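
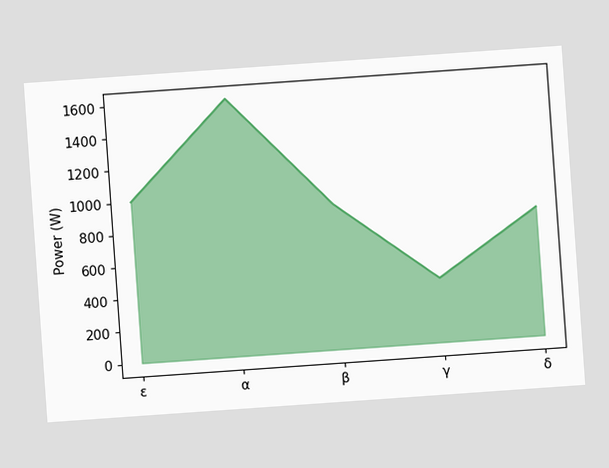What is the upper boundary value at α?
The chart is tilted about 4° counter-clockwise. At α the upper boundary is at 1600W.

1600W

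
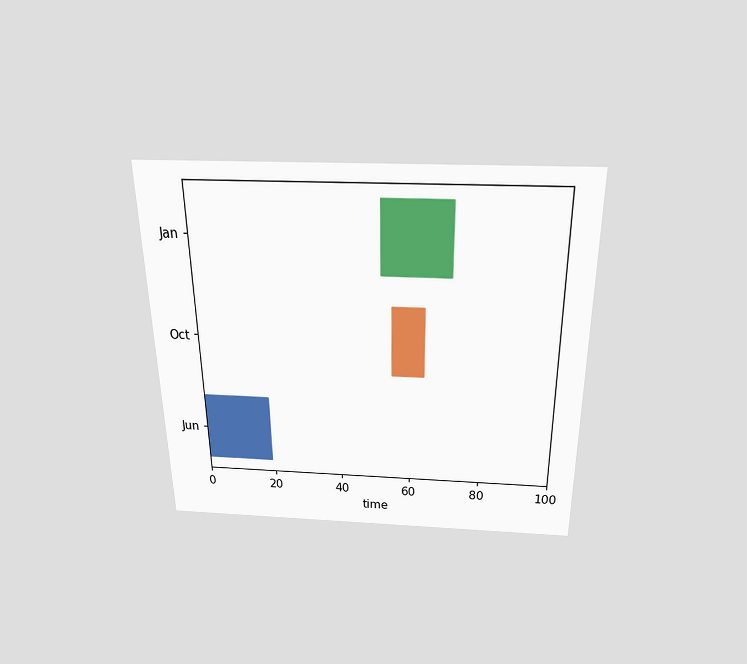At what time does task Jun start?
0

The chart is viewed slightly from above. The Jun bar begins at t=0.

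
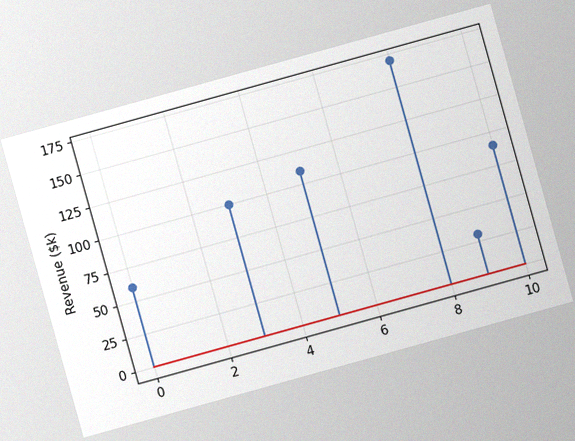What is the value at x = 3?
$100k

The chart is tilted about 16° counter-clockwise, with some photo noise. The stem at x=3 reaches $100k.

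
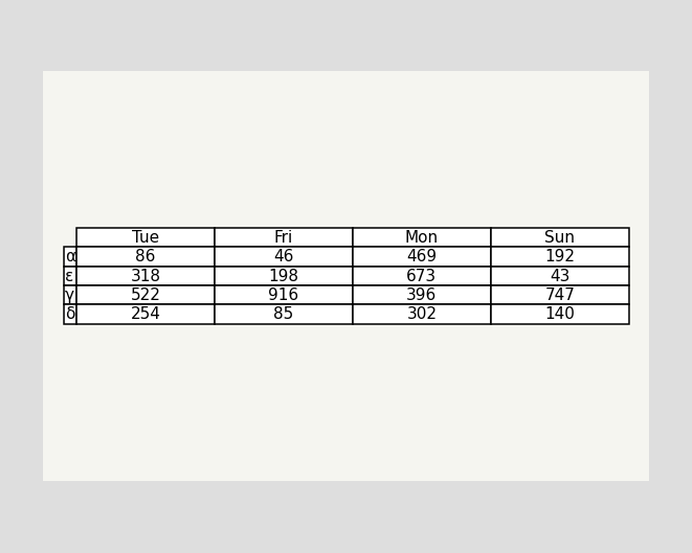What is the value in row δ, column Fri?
The (δ, Fri) cell reads 85.

85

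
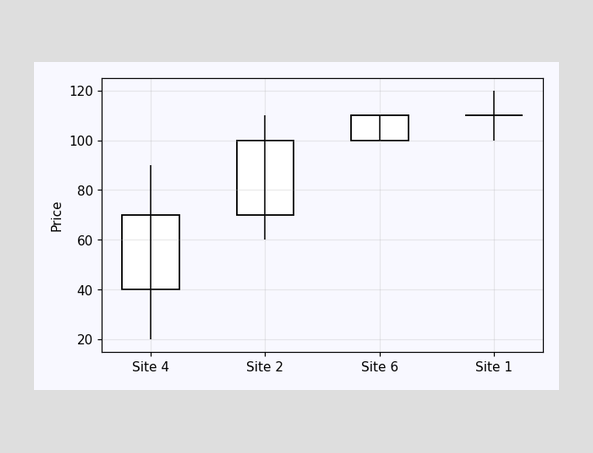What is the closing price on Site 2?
The Site 2 candle closes at 100.

100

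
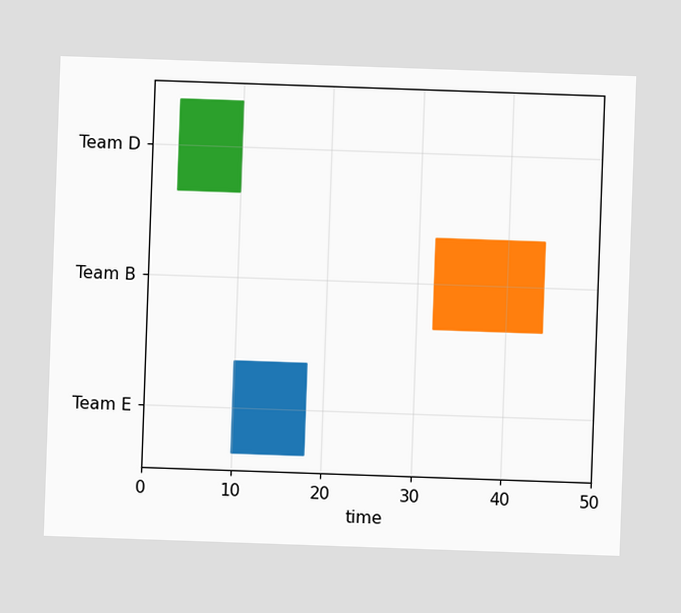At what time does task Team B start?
The chart is tilted about 2° clockwise. The Team B bar begins at t=32.

32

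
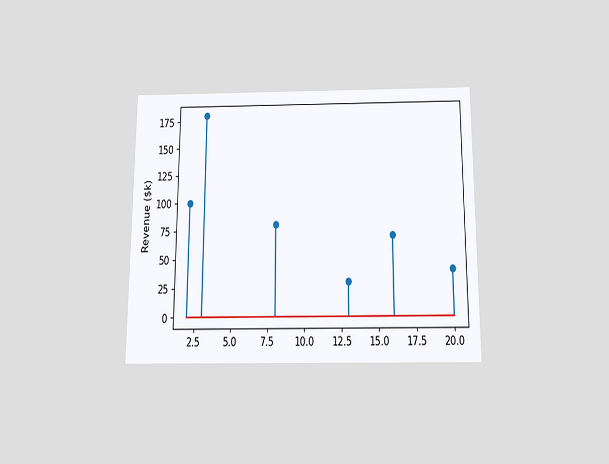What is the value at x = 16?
The chart is viewed slightly from below. The stem at x=16 reaches $70k.

$70k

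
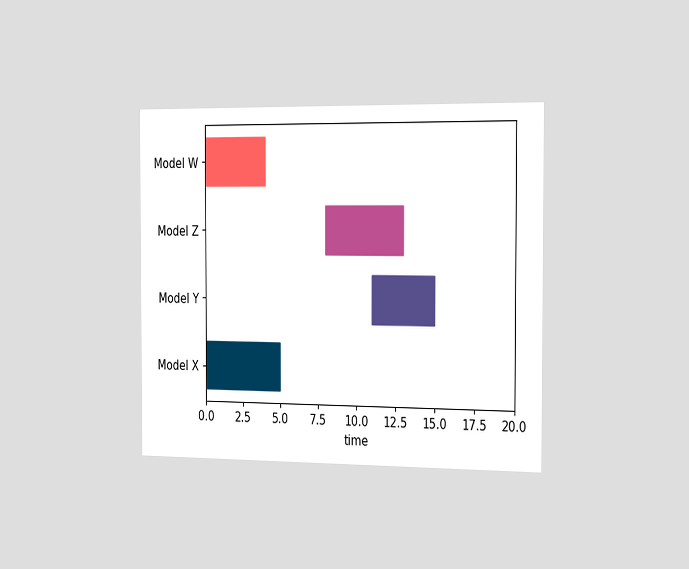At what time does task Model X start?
The chart is viewed slightly from the right. The Model X bar begins at t=0.

0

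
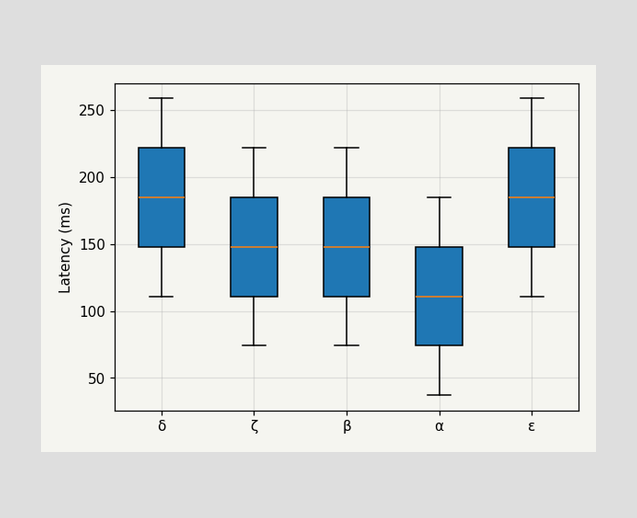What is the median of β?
The median line in the β box sits at 148ms.

148ms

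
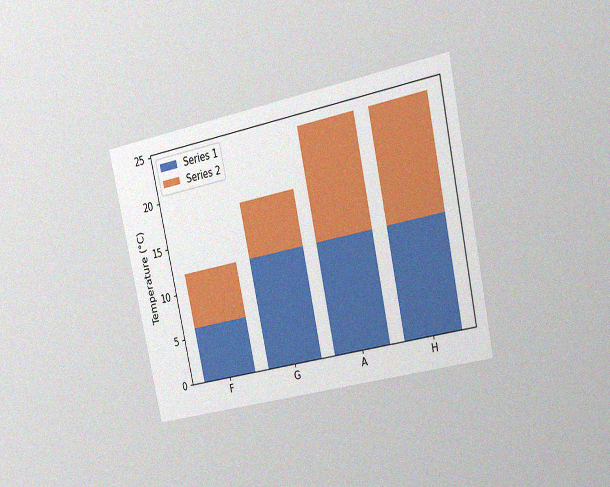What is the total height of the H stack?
The chart is tilted about 12° counter-clockwise and viewed slightly from the right, with some photo noise. The H stack's top reaches 24°C on the y-axis.

24°C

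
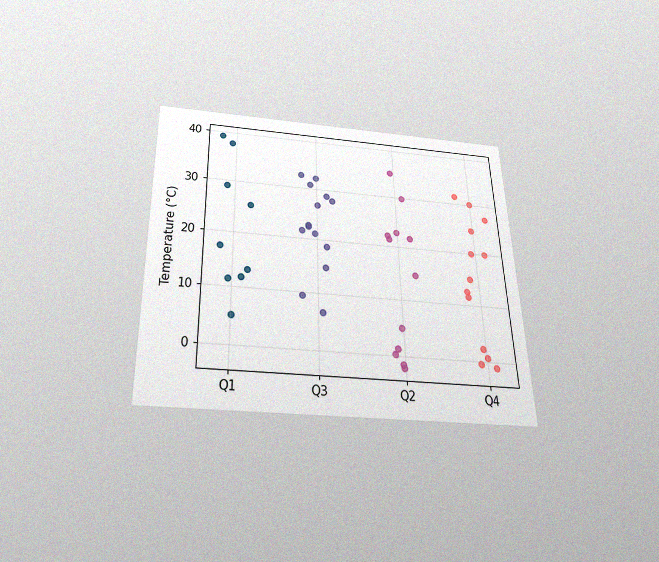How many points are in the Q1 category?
9

The chart is viewed slightly from below, with some photo noise. Counting the markers in the Q1 column gives 9.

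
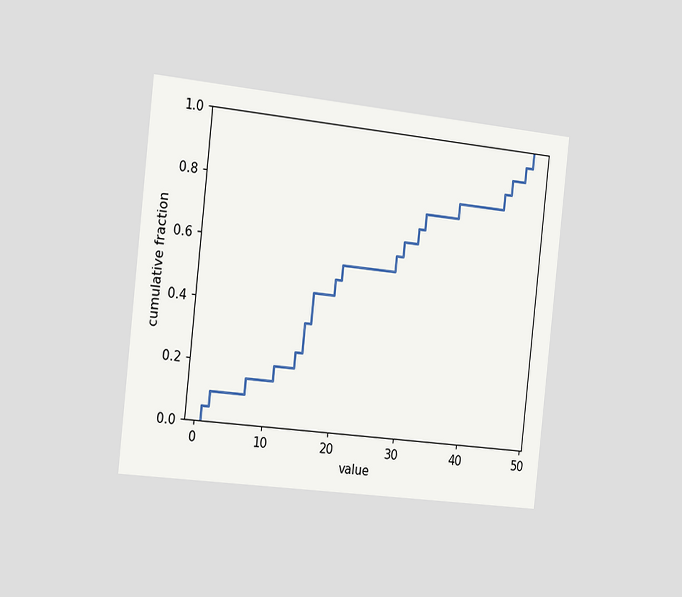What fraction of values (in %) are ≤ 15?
The chart is tilted about 6° clockwise and viewed slightly from the left. At x=15 the ECDF step is at 35%.

35%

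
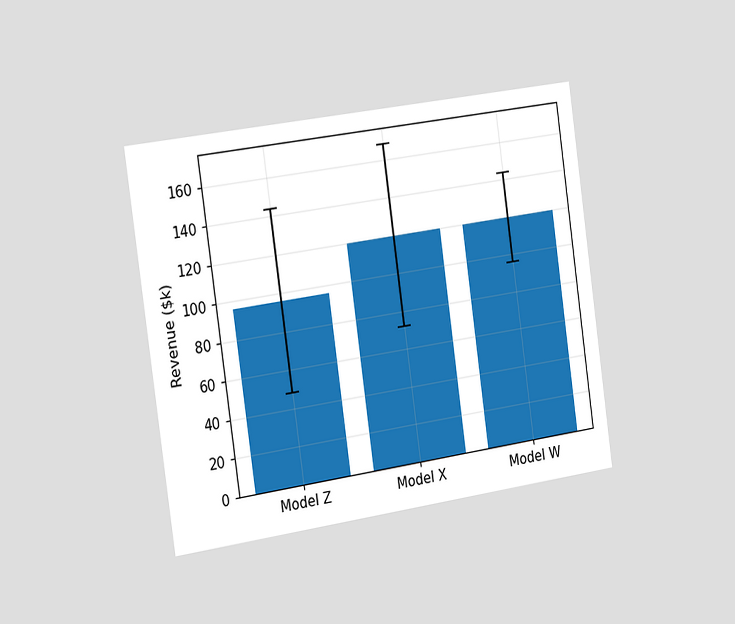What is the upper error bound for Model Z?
$144k

The chart is tilted about 8° counter-clockwise and viewed slightly from the left. The Model Z bar's upper whisker reaches $144k.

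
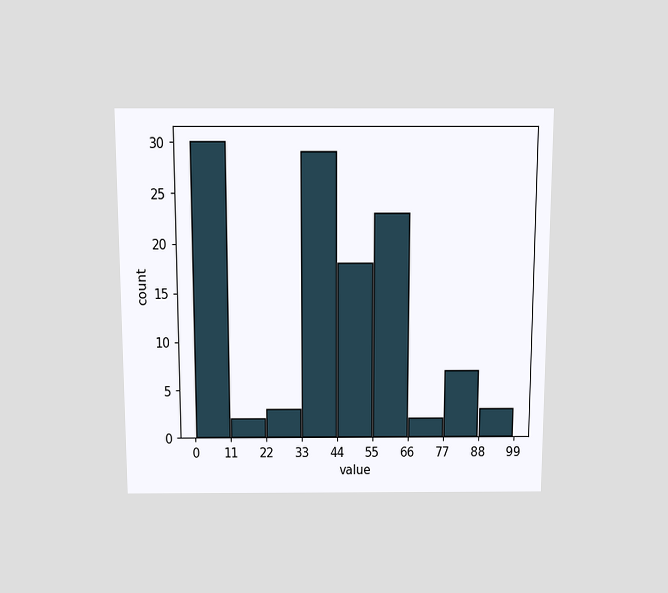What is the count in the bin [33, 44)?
The chart is viewed slightly from above. The [33, 44) bin has height 29.

29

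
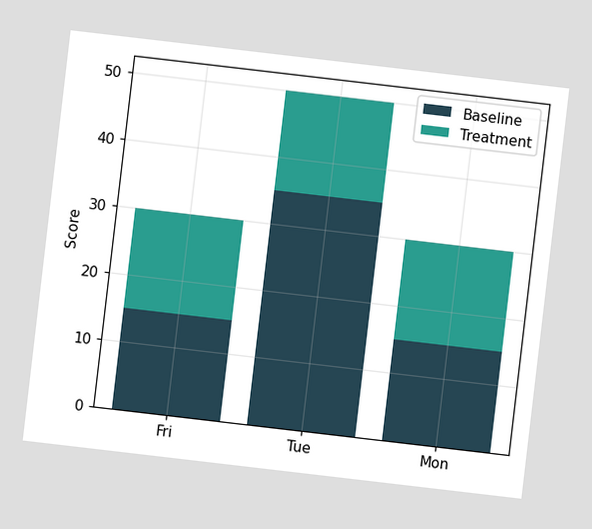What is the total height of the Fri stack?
30

The chart is tilted about 7° clockwise. The Fri stack's top reaches 30 on the y-axis.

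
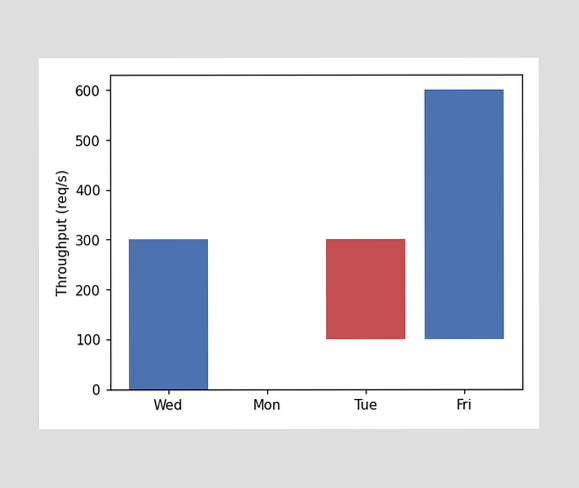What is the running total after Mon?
After Mon the running total reaches 300req/s.

300req/s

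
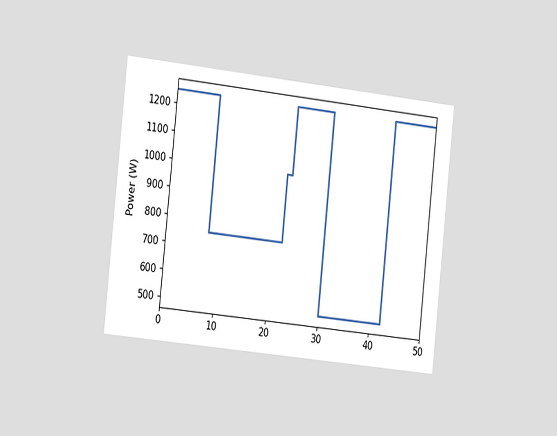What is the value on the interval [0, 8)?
The chart is tilted about 6° clockwise and viewed slightly from the left. On [0, 8) the step sits at 1250W.

1250W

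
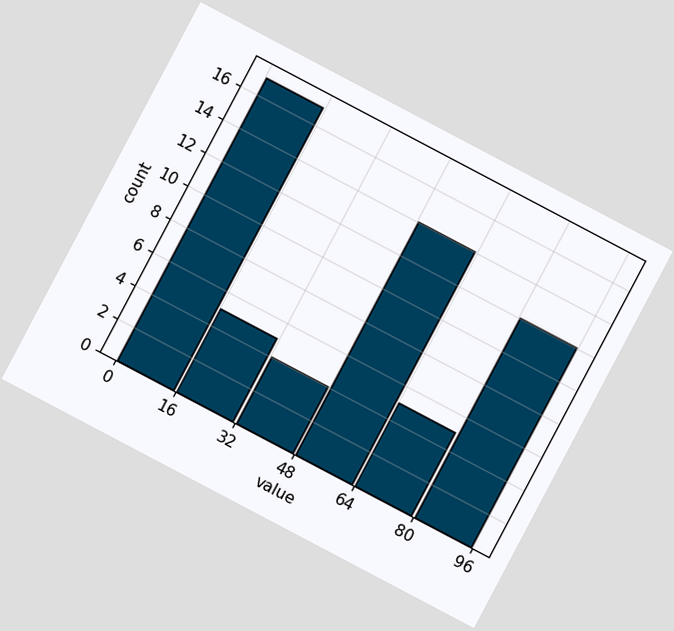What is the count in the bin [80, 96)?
12

The chart is tilted about 28° clockwise. The [80, 96) bin has height 12.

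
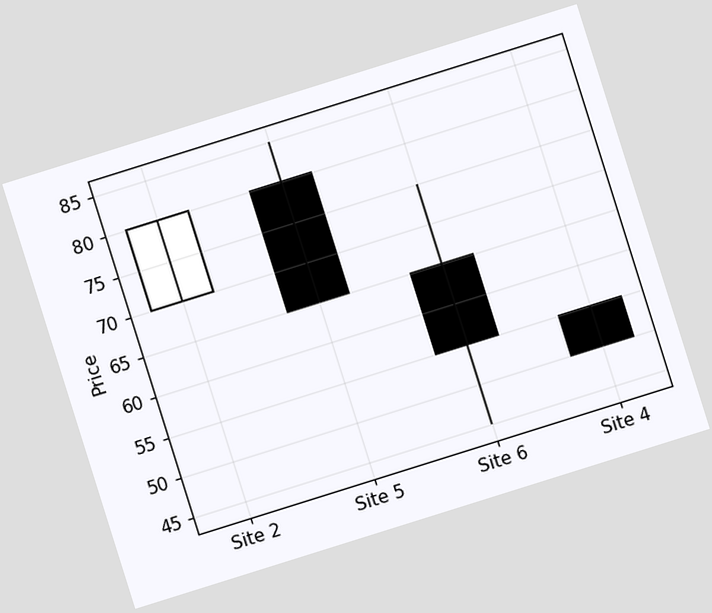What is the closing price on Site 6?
The chart is tilted about 17° counter-clockwise. The Site 6 candle closes at 55.

55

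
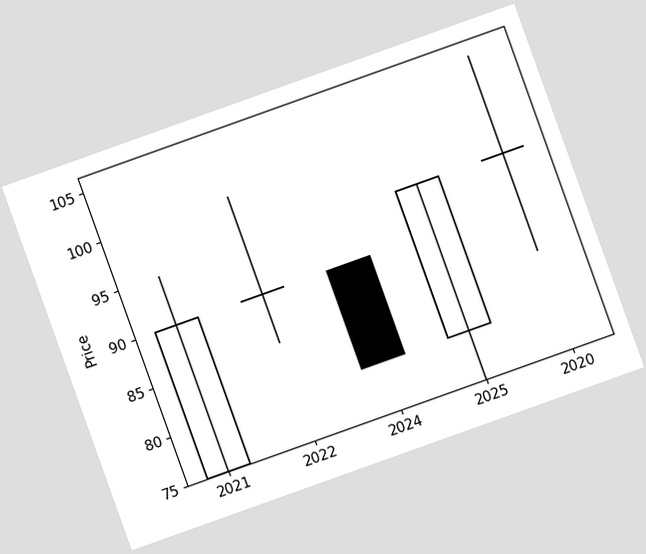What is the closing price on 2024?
The chart is tilted about 20° counter-clockwise. The 2024 candle closes at 80.

80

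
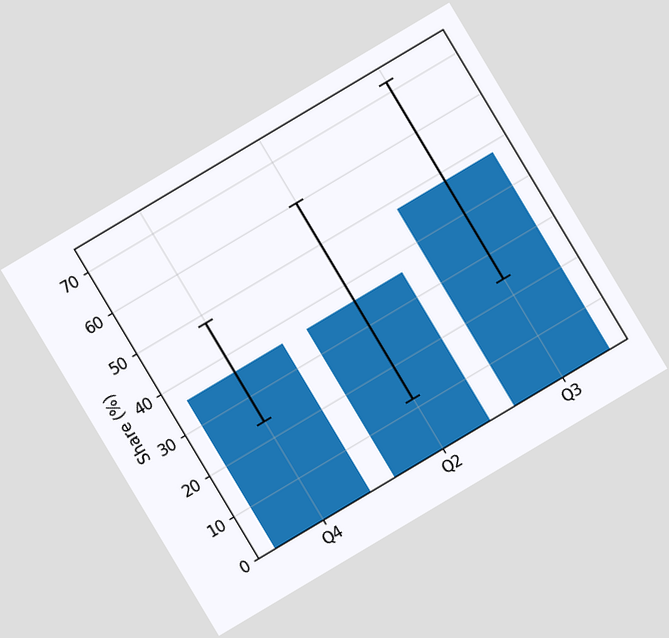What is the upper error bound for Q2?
60%

The chart is tilted about 31° counter-clockwise. The Q2 bar's upper whisker reaches 60%.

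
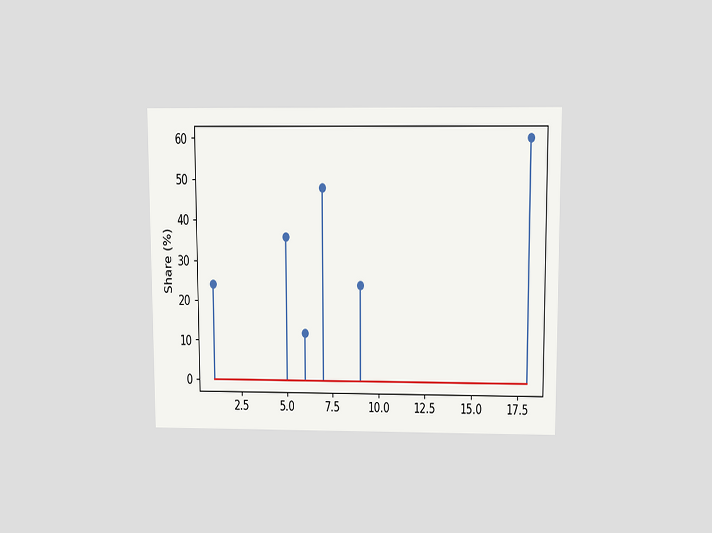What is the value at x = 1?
The chart is viewed slightly from above. The stem at x=1 reaches 24%.

24%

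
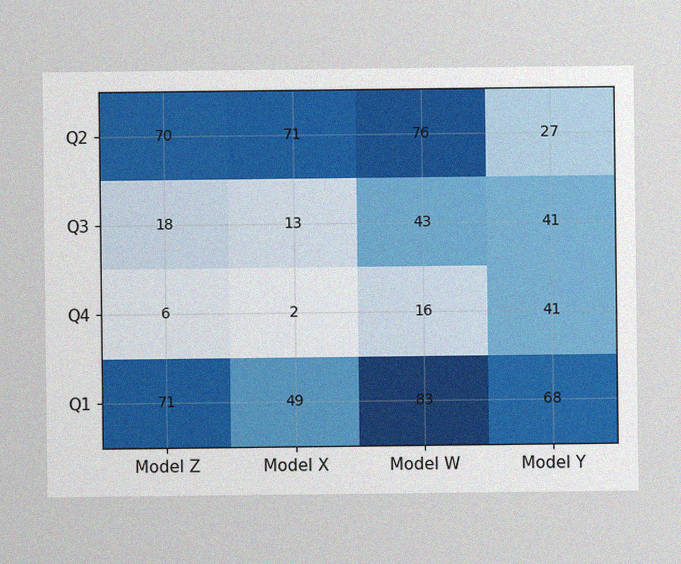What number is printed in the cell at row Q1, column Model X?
49

The image has some photo noise and uneven lighting. The (Q1, Model X) cell reads 49.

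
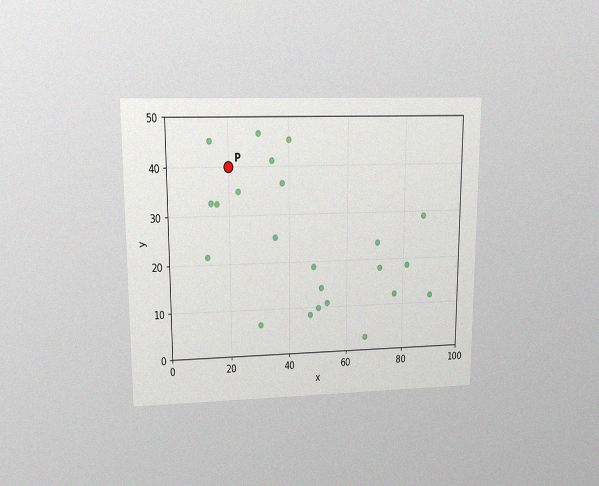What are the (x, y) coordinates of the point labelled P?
(20, 40)

The chart is viewed at a slight angle, with some photo noise. Following the gridlines from P to each axis, P sits at (20, 40).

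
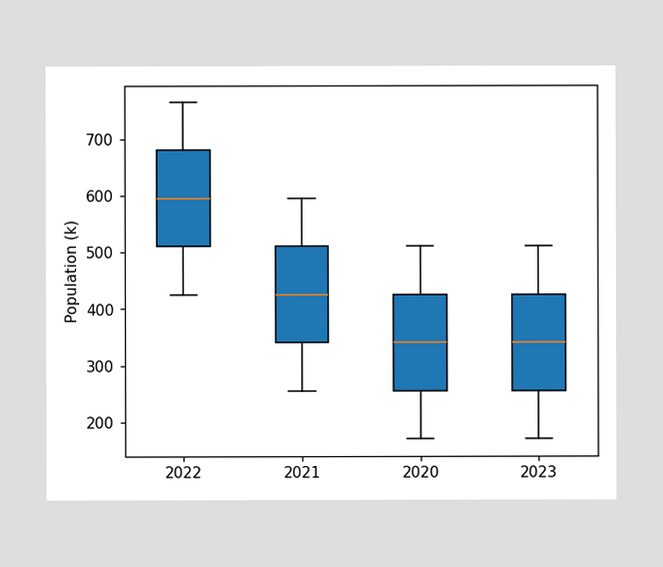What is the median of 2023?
340k

The median line in the 2023 box sits at 340k.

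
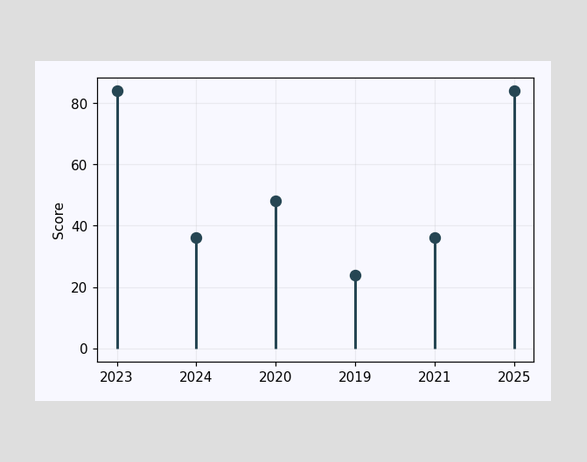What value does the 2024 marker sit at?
36

The 2024 marker sits at 36.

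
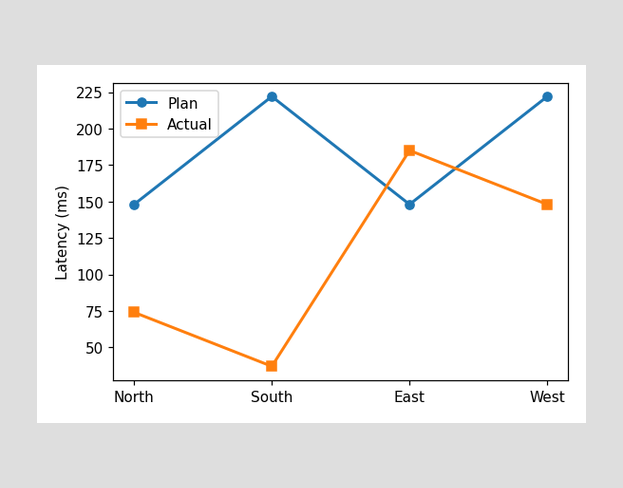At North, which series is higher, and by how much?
At North, Plan sits above the other line by 74ms.

Plan, by 74ms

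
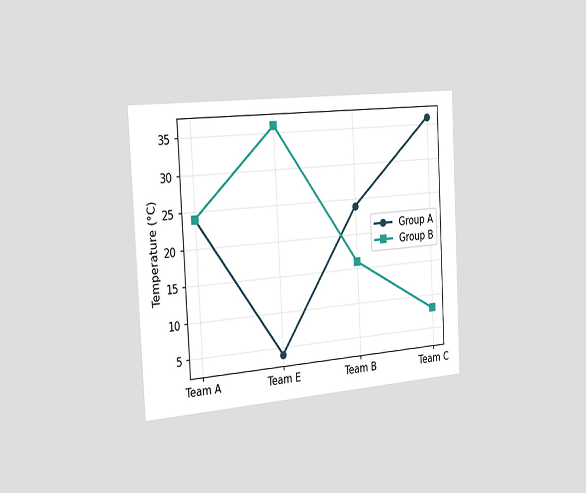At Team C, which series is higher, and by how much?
Group A, by 28°C

The chart is tilted about 3° counter-clockwise and viewed slightly from the left. At Team C, Group A sits above the other line by 28°C.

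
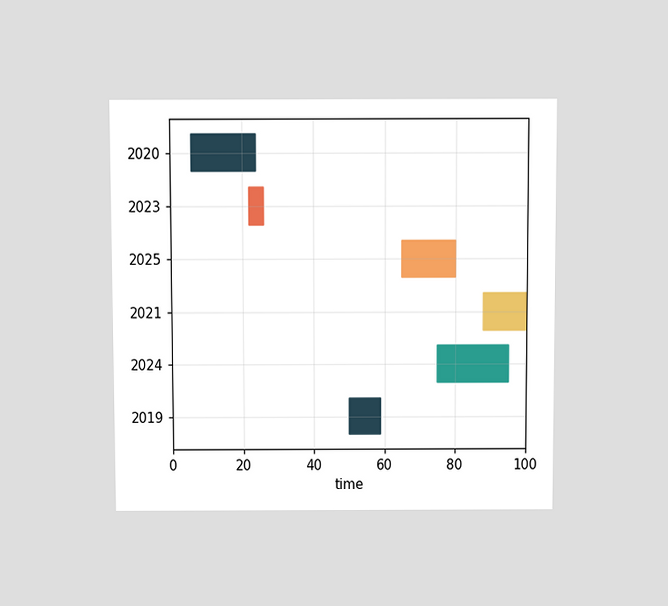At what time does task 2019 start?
The chart is viewed slightly from above. The 2019 bar begins at t=50.

50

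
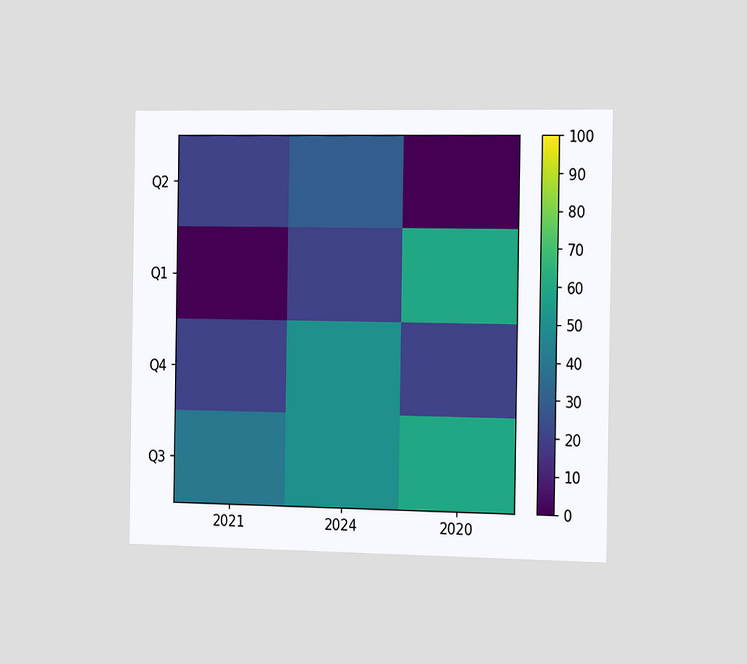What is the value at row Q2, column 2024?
The chart is viewed slightly from the right. Matching cell (Q2, 2024) against the colorbar gives 30.

30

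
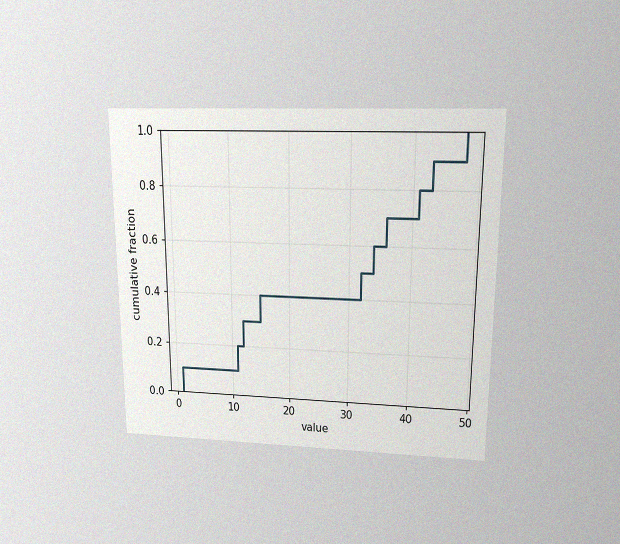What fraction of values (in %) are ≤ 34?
60%

The chart is viewed slightly from above, with some photo noise. At x=34 the ECDF step is at 60%.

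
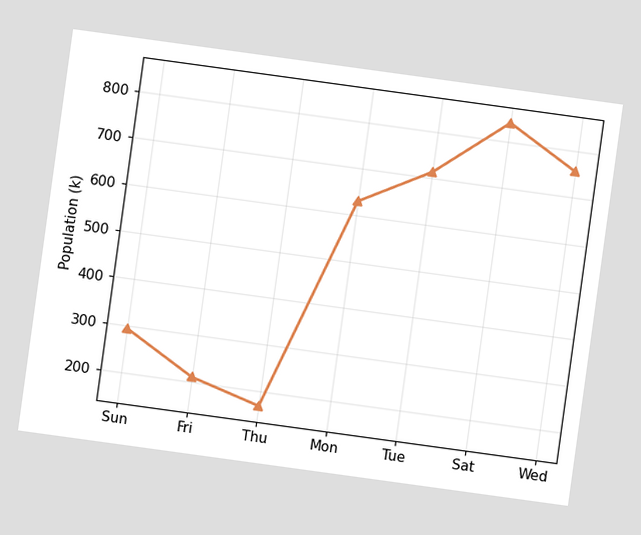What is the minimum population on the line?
168k

The chart is tilted about 8° clockwise. The lowest point is at Thu, and reading across to the y-axis gives 168k.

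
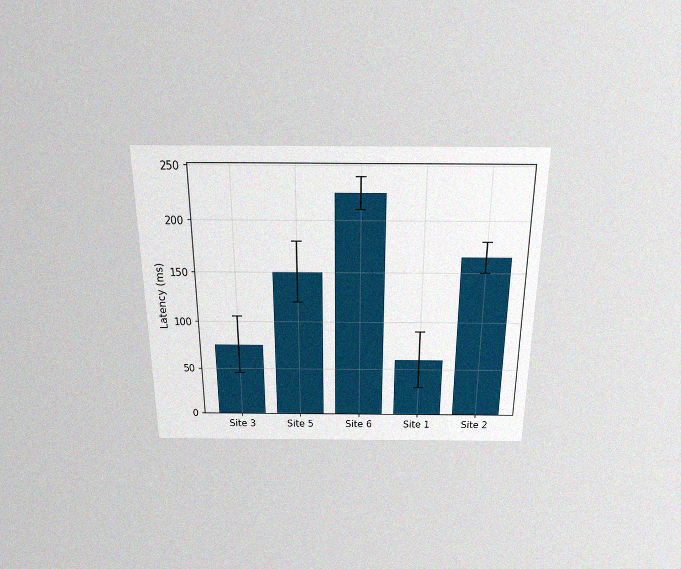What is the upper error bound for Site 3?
105ms

The chart is viewed slightly from above, with some photo noise. The Site 3 bar's upper whisker reaches 105ms.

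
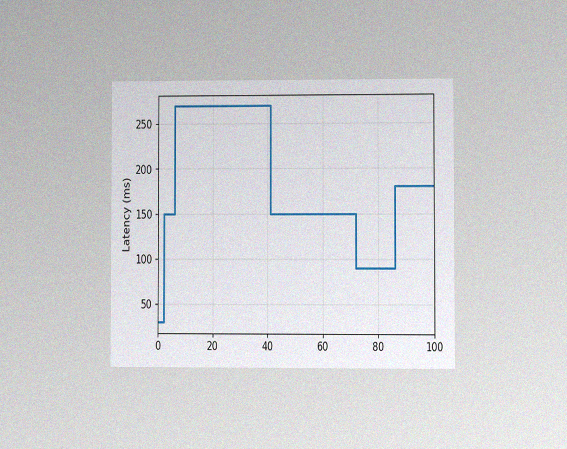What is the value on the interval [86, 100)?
The chart is viewed at a slight angle, with some photo noise. On [86, 100) the step sits at 180ms.

180ms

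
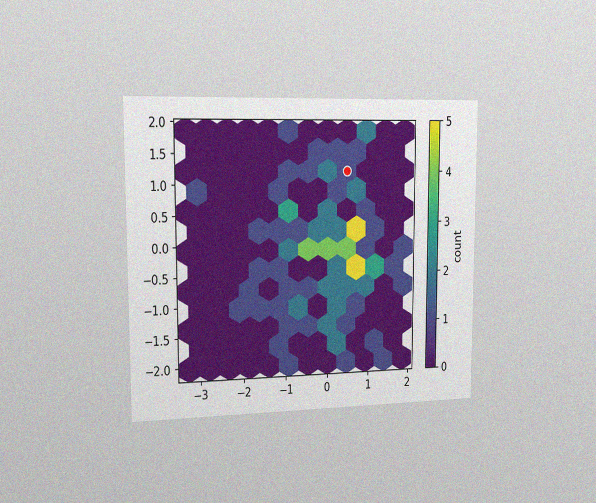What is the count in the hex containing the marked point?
The chart is viewed slightly from the left, with some photo noise. The marked hex reads 1 on the colorbar.

1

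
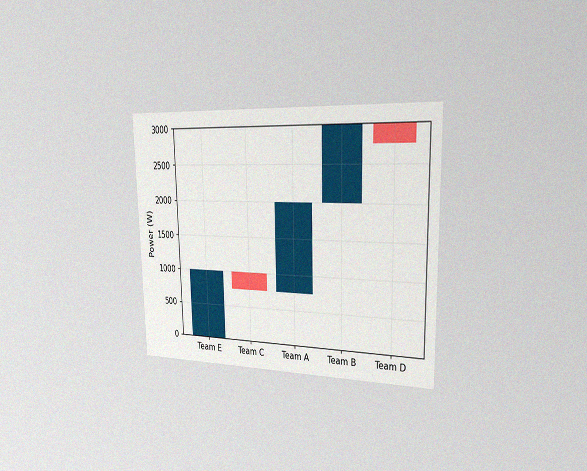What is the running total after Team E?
The chart is viewed slightly from the right, with some photo noise. After Team E the running total reaches 1000W.

1000W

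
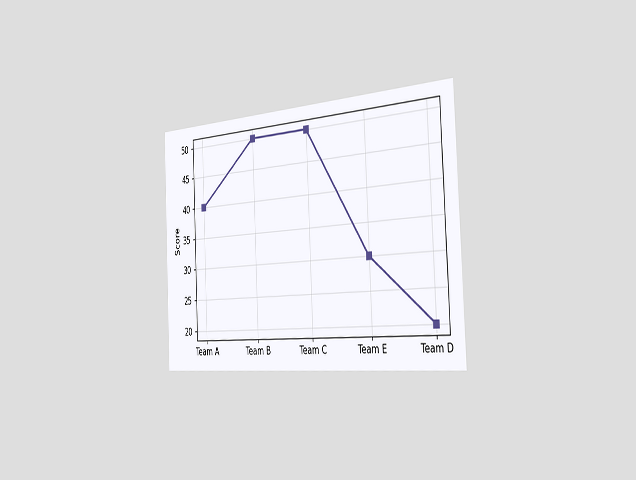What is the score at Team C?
The chart is tilted about 3° counter-clockwise and viewed slightly from the right. At Team C, the line is at 50.

50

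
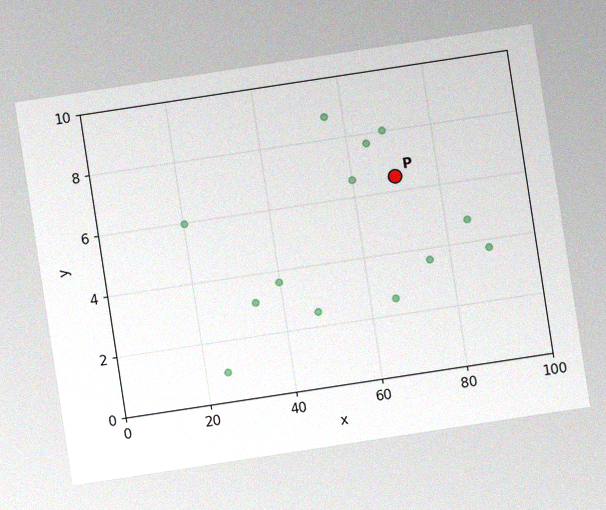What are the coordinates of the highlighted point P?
The chart is tilted about 9° counter-clockwise, with some photo noise. Following the gridlines from P to each axis, P sits at (70, 6.5).

(70, 6.5)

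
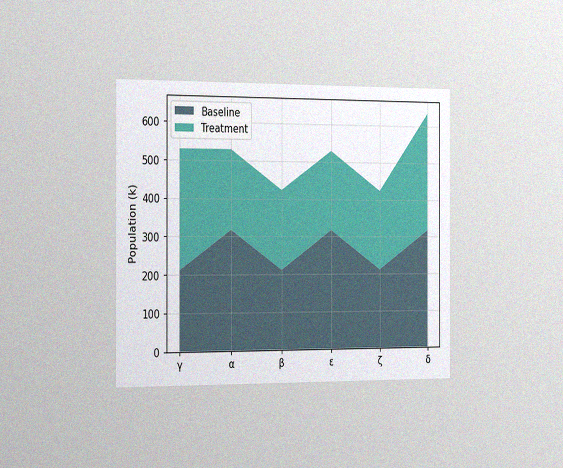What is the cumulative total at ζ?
424k

The chart is viewed slightly from the left, with some photo noise. The stacked total at ζ reaches 424k.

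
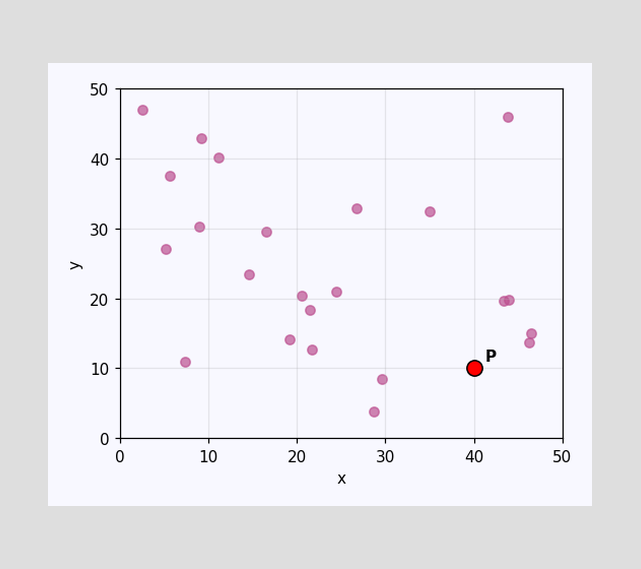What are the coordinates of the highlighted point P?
Following the gridlines from P to each axis, P sits at (40, 10).

(40, 10)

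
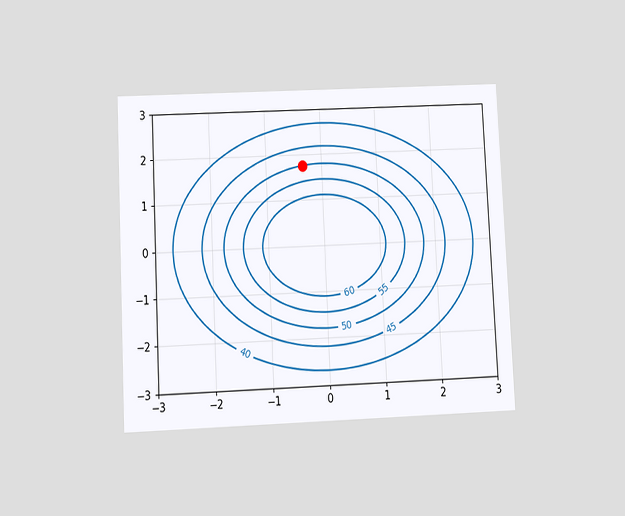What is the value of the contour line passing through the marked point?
50

The chart is tilted about 3° counter-clockwise and viewed slightly from below. The marked point sits on the contour labelled 50.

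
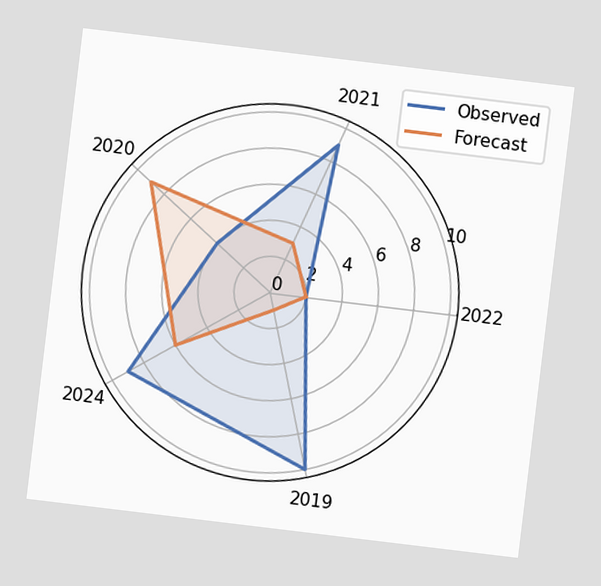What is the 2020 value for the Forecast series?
The chart is tilted about 7° clockwise. On the 2020 axis, Forecast reaches 9.

9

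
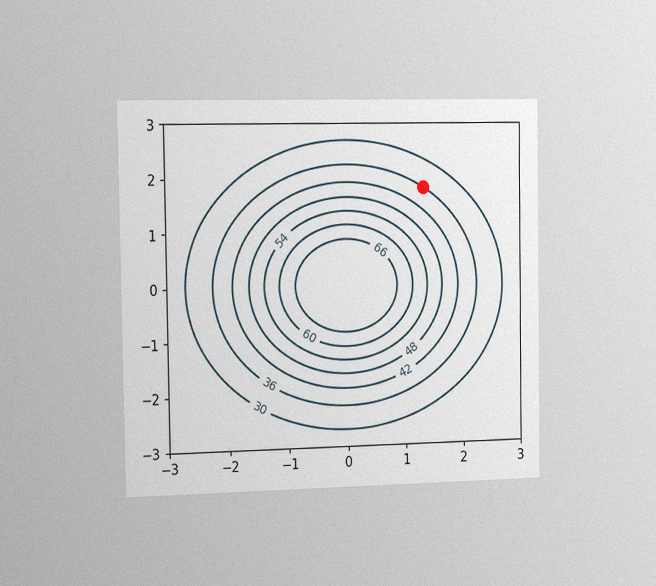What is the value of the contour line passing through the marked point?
36

The chart is viewed slightly from the left, with some photo noise. The marked point sits on the contour labelled 36.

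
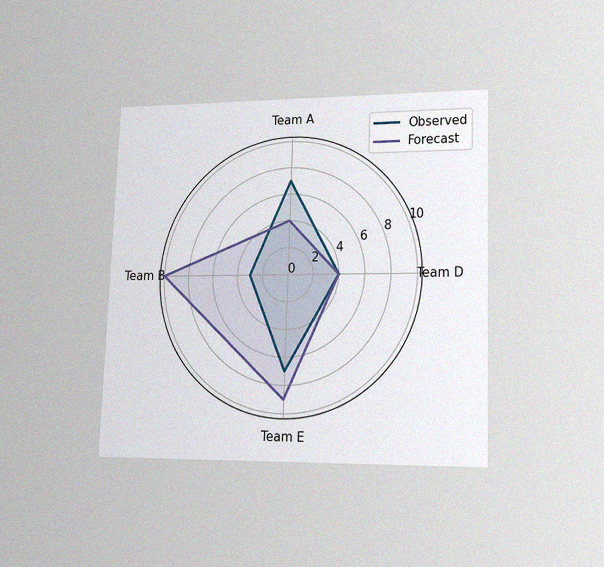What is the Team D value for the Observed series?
The chart is tilted about 2° clockwise and viewed at a slight angle, with some photo noise. On the Team D axis, Observed reaches 4.

4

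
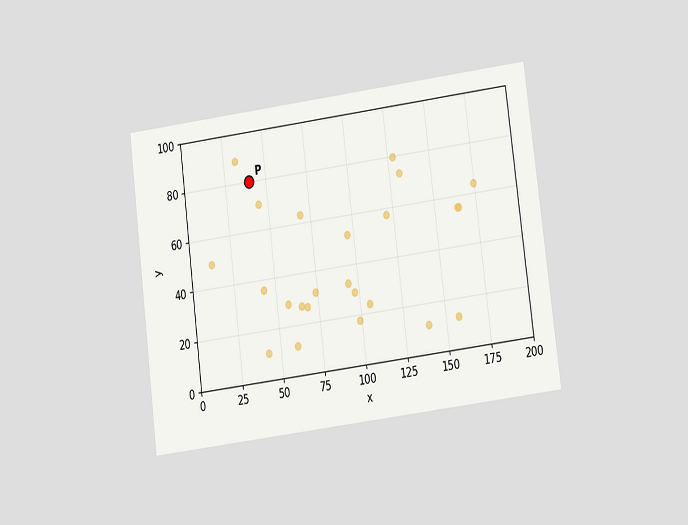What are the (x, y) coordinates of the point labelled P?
(40, 80)

The chart is tilted about 7° counter-clockwise and viewed at a slight angle. Following the gridlines from P to each axis, P sits at (40, 80).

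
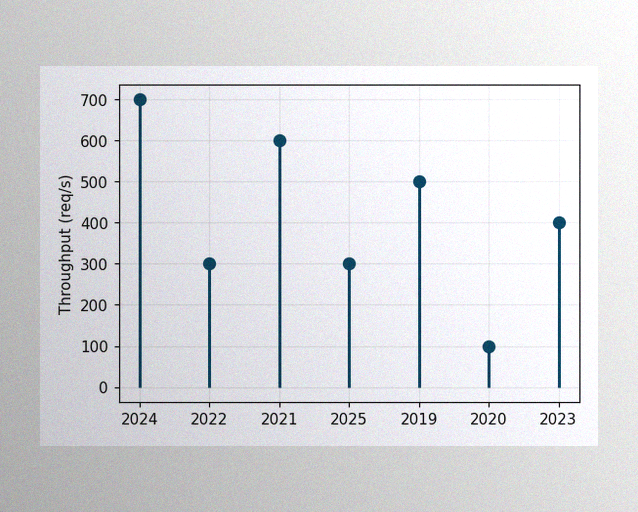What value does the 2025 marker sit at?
300req/s

The image has some photo noise and uneven lighting. The 2025 marker sits at 300req/s.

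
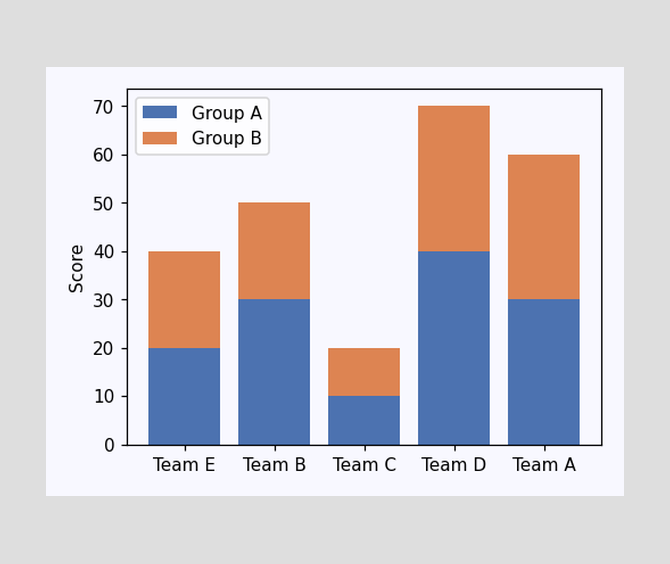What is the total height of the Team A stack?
60

The Team A stack's top reaches 60 on the y-axis.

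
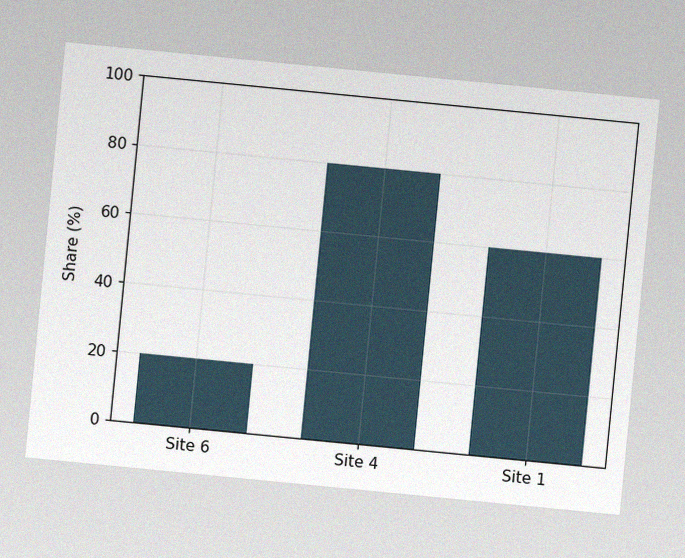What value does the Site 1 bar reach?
The chart is tilted about 6° clockwise, with some photo noise. Reading along the chart's y-axis, the Site 1 bar reaches 60%.

60%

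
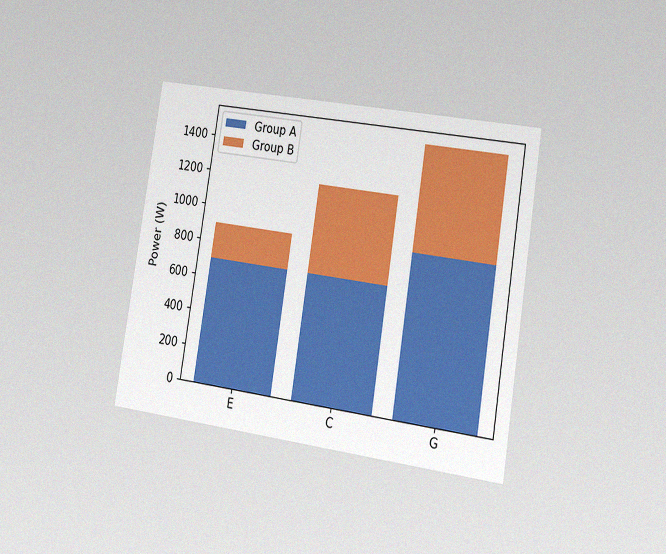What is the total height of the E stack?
900W

The chart is tilted about 9° clockwise and viewed slightly from the right, with some photo noise. The E stack's top reaches 900W on the y-axis.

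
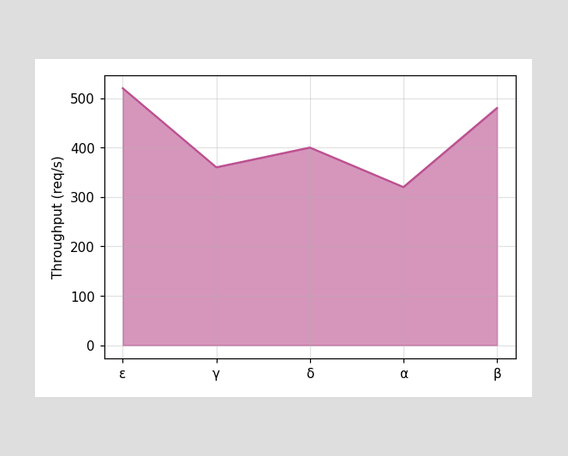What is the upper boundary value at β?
At β the upper boundary is at 480req/s.

480req/s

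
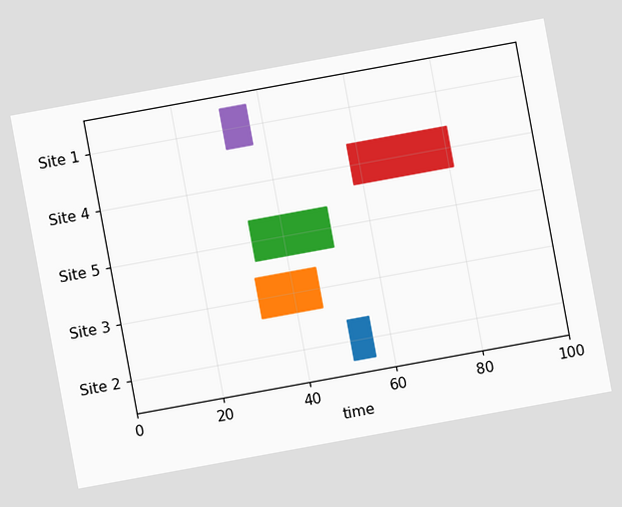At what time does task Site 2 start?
51

The chart is tilted about 10° counter-clockwise. The Site 2 bar begins at t=51.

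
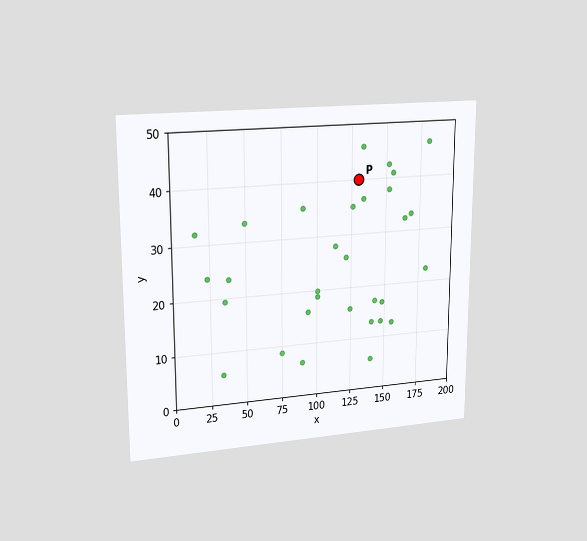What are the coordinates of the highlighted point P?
The chart is viewed at a slight angle. Following the gridlines from P to each axis, P sits at (130, 40).

(130, 40)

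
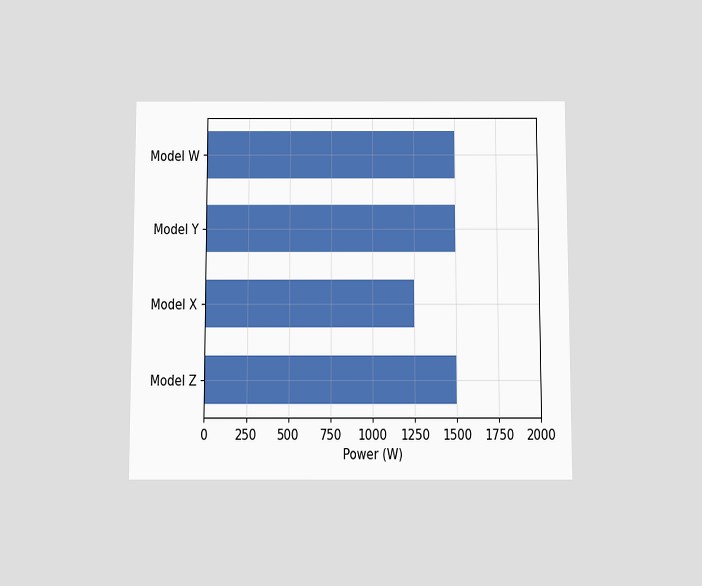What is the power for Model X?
1250W

The chart is viewed slightly from below. Reading along the chart's x-axis, the Model X bar reaches 1250W.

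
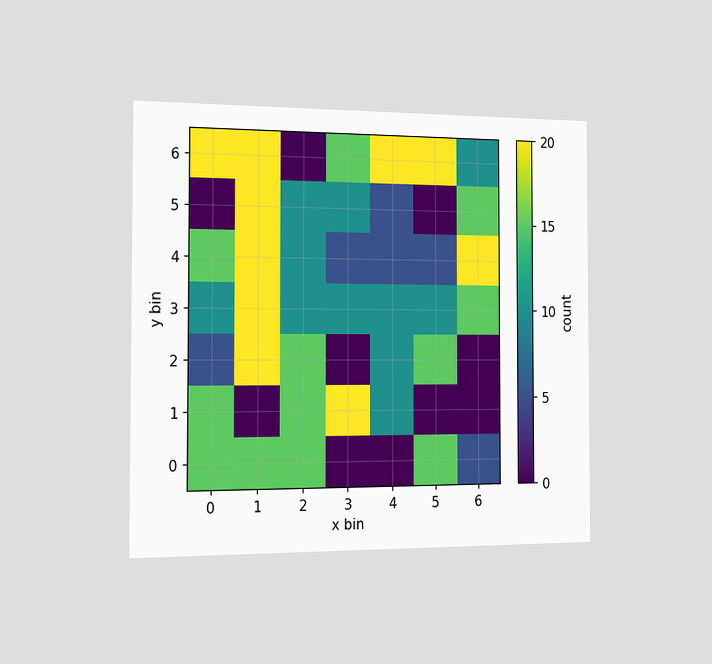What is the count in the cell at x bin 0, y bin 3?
10

The chart is viewed slightly from the left. Matching the cell (0, 3) against the colorbar gives 10.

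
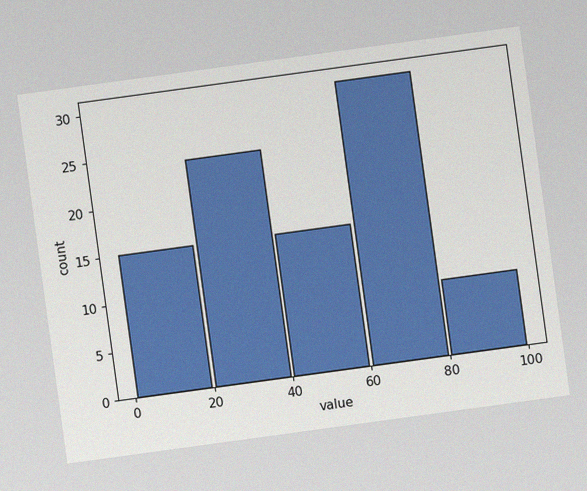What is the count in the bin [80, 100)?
8

The chart is tilted about 8° counter-clockwise, with some photo noise. The [80, 100) bin has height 8.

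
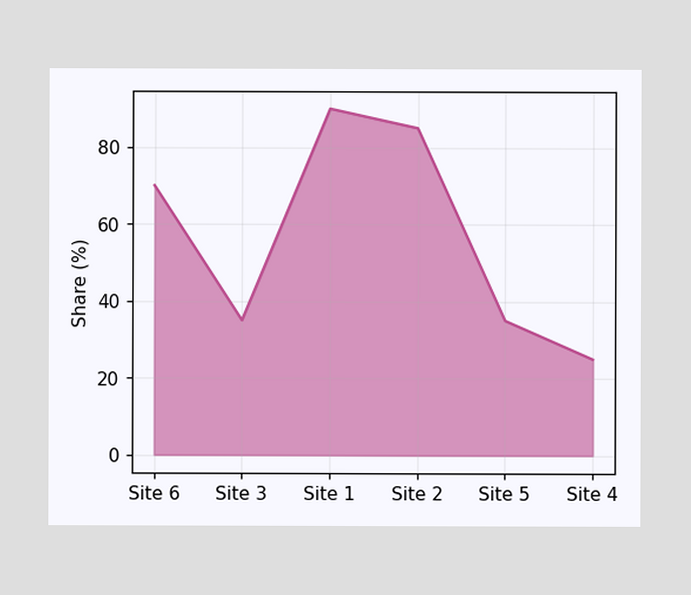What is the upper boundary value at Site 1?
90%

At Site 1 the upper boundary is at 90%.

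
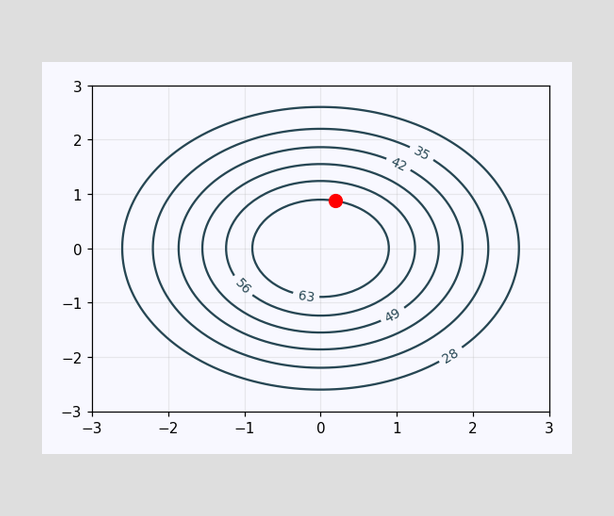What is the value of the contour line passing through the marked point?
63

The marked point sits on the contour labelled 63.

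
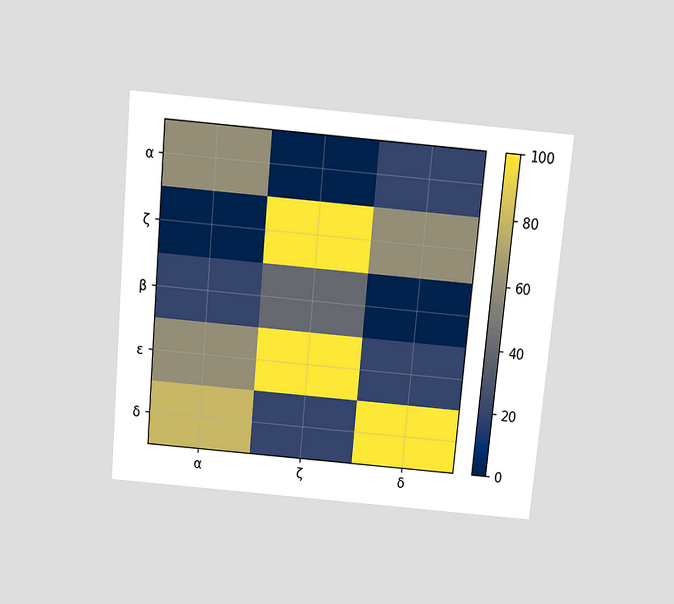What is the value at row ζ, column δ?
The chart is tilted about 5° clockwise and viewed slightly from above. Matching cell (ζ, δ) against the colorbar gives 60.

60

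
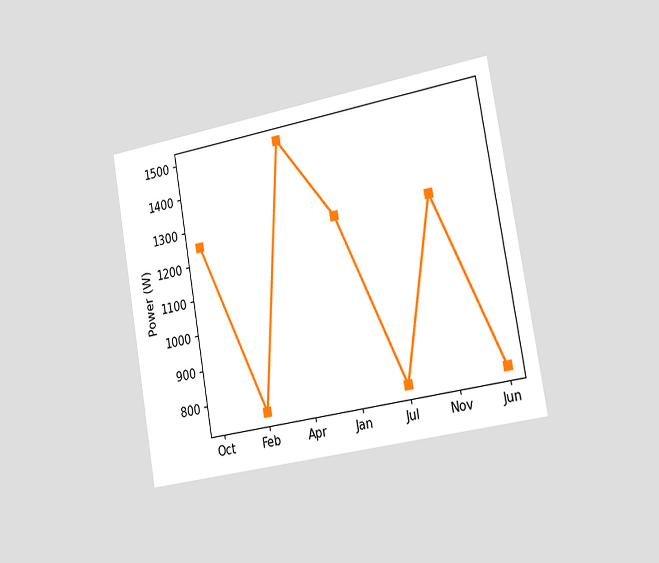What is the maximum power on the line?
1500W

The chart is tilted about 10° counter-clockwise and viewed slightly from the right. The highest point is at Apr, and reading across to the y-axis gives 1500W.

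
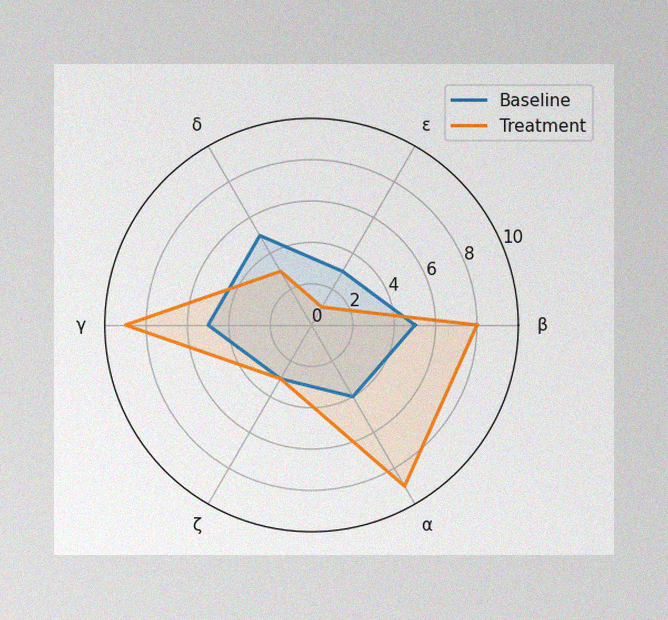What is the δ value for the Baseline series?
The image has some photo noise and uneven lighting. On the δ axis, Baseline reaches 5.

5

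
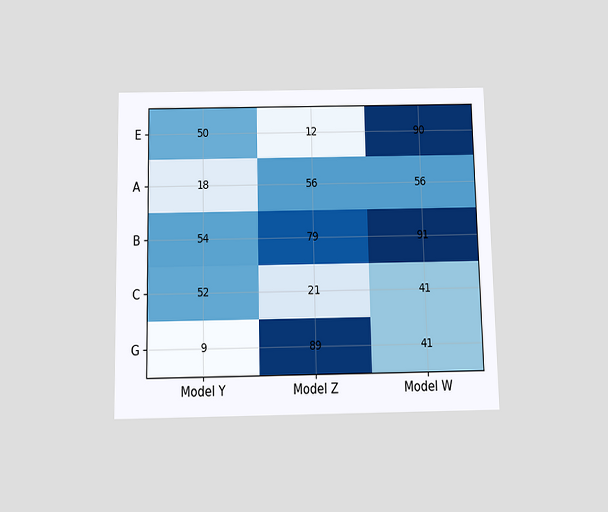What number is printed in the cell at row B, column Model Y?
The chart is viewed slightly from below. The (B, Model Y) cell reads 54.

54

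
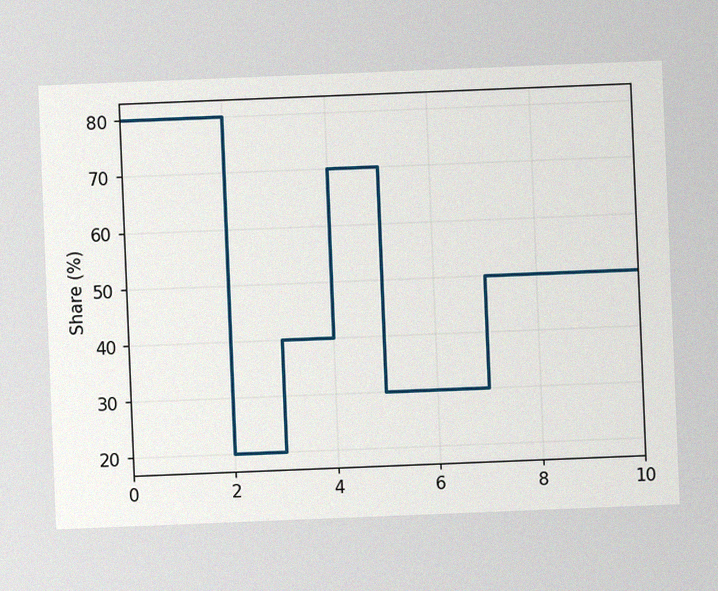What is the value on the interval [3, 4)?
40%

The chart is tilted about 2° counter-clockwise, with some photo noise. On [3, 4) the step sits at 40%.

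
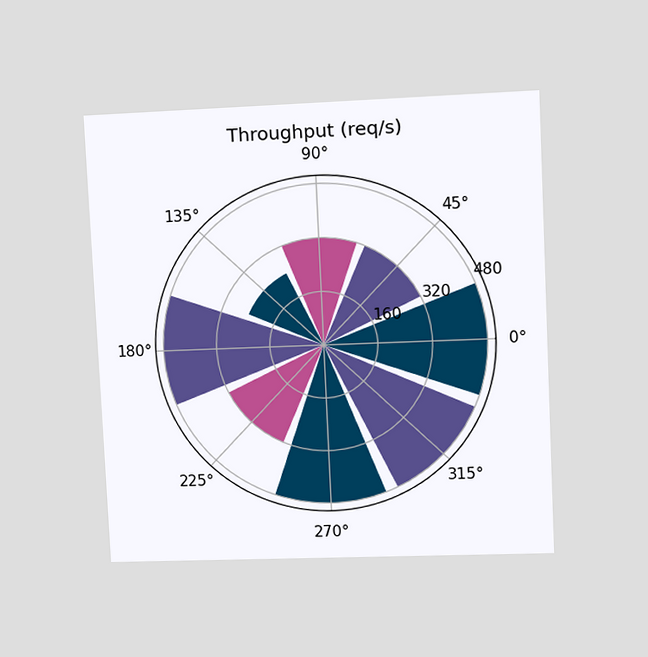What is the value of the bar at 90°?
320req/s

The chart is tilted about 3° counter-clockwise and viewed at a slight angle. The bar at 90° reaches 320req/s on the radial axis.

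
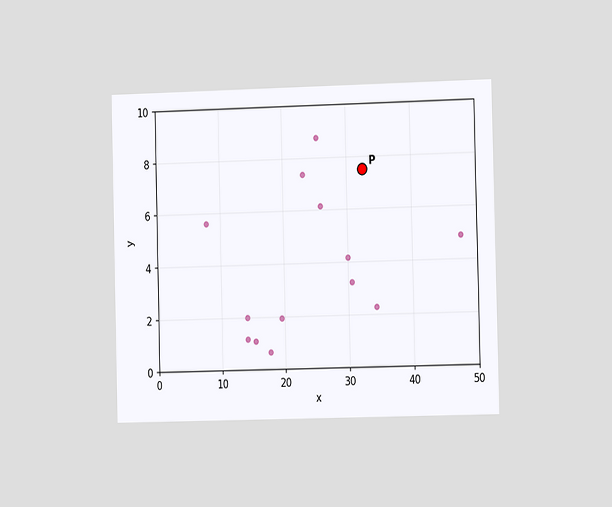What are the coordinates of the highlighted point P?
(32.5, 7.5)

The chart is viewed slightly from the right. Following the gridlines from P to each axis, P sits at (32.5, 7.5).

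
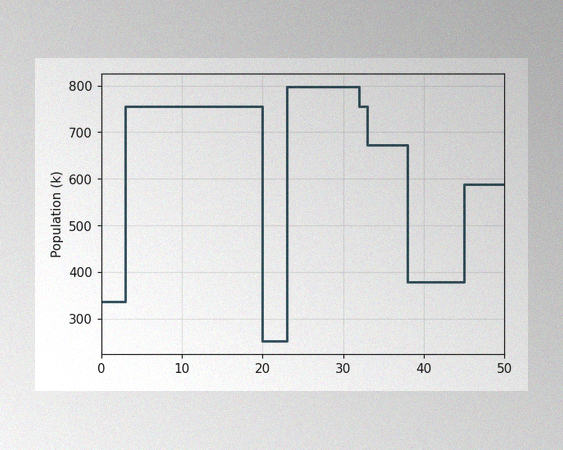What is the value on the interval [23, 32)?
798k

The image has some photo noise and uneven lighting. On [23, 32) the step sits at 798k.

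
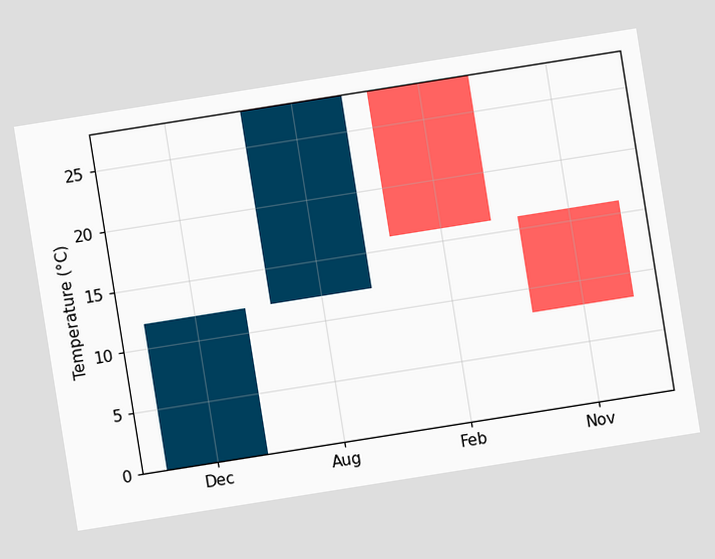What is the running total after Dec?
The chart is tilted about 9° counter-clockwise. After Dec the running total reaches 12°C.

12°C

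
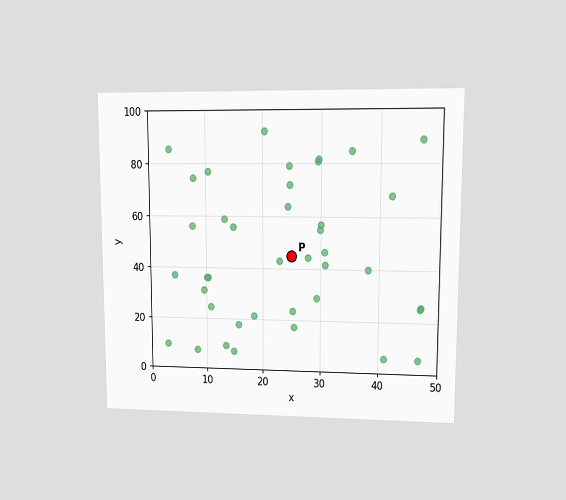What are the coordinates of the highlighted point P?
(25, 45)

The chart is viewed at a slight angle. Following the gridlines from P to each axis, P sits at (25, 45).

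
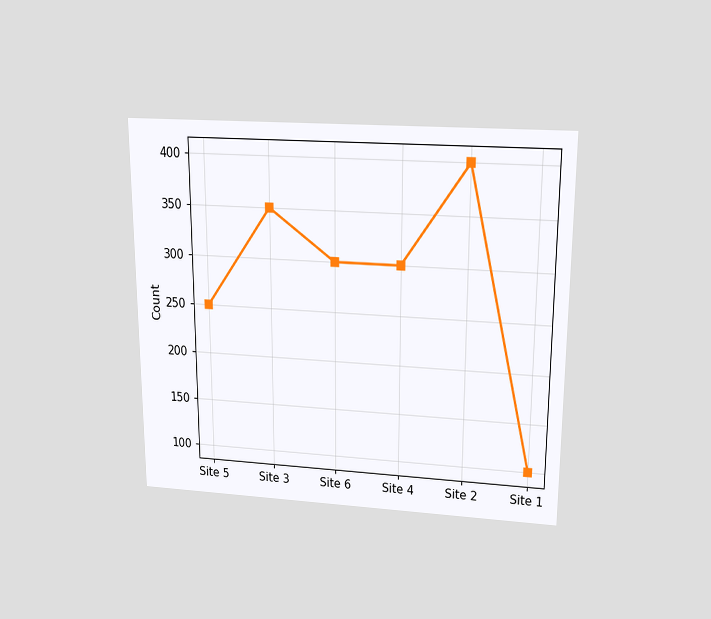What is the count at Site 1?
The chart is viewed slightly from above. At Site 1, the line is at 100.

100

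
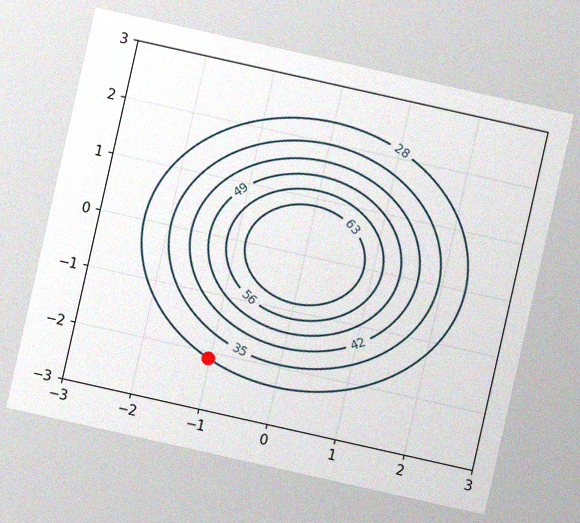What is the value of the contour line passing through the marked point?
28

The chart is tilted about 13° clockwise, with some photo noise. The marked point sits on the contour labelled 28.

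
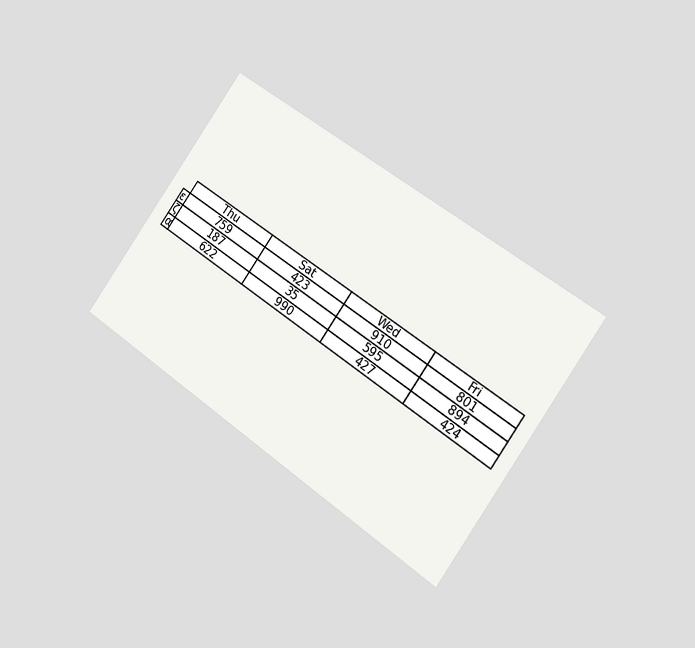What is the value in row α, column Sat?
990

The chart is tilted about 35° clockwise and viewed slightly from the right. The (α, Sat) cell reads 990.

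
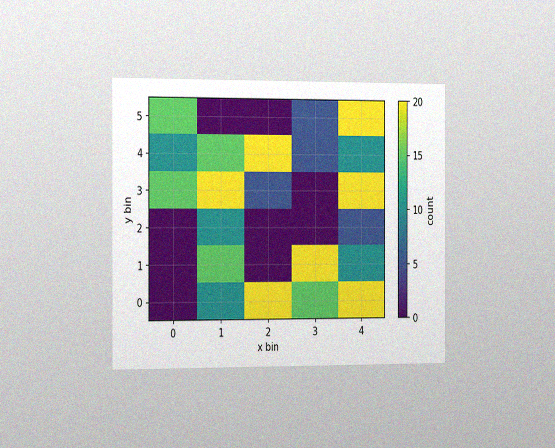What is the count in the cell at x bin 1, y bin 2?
10

The chart is viewed slightly from the left, with some photo noise. Matching the cell (1, 2) against the colorbar gives 10.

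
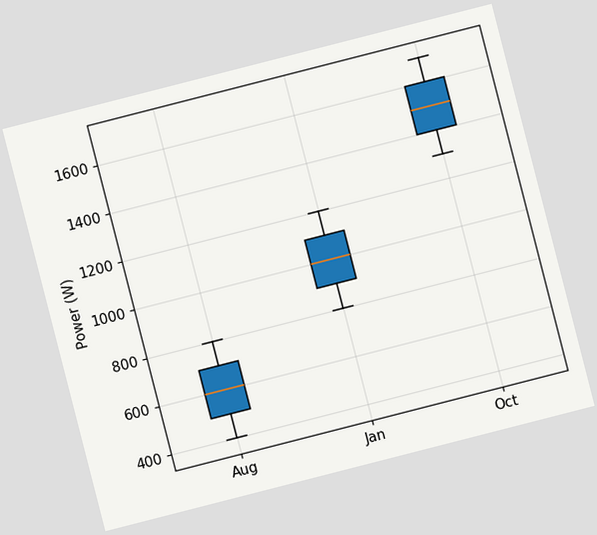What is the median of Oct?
The chart is tilted about 14° counter-clockwise. The median line in the Oct box sits at 1500W.

1500W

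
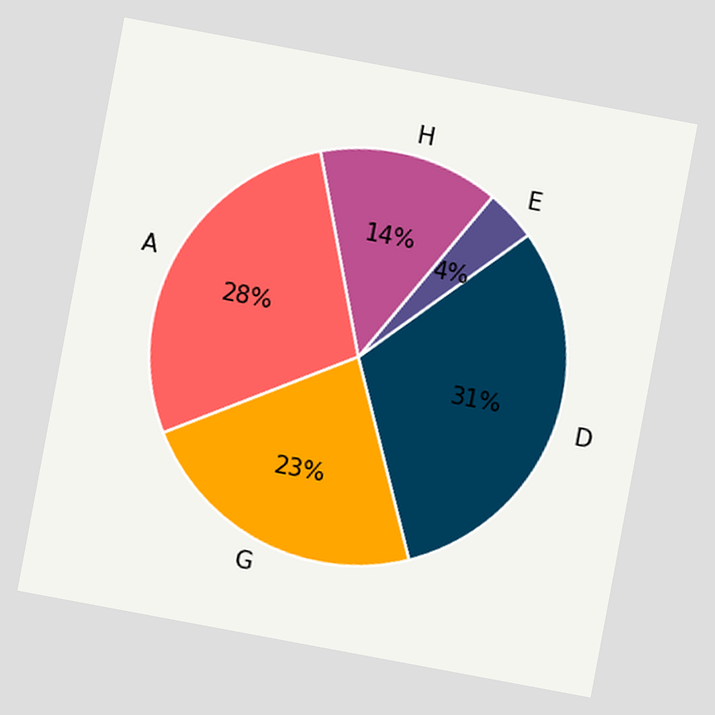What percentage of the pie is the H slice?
14%

The chart is tilted about 11° clockwise. The H slice takes up 14% of the pie.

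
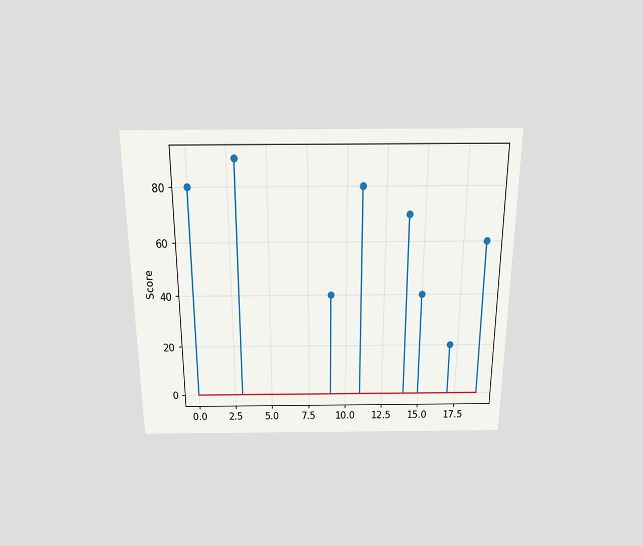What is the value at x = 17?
20

The chart is viewed slightly from above. The stem at x=17 reaches 20.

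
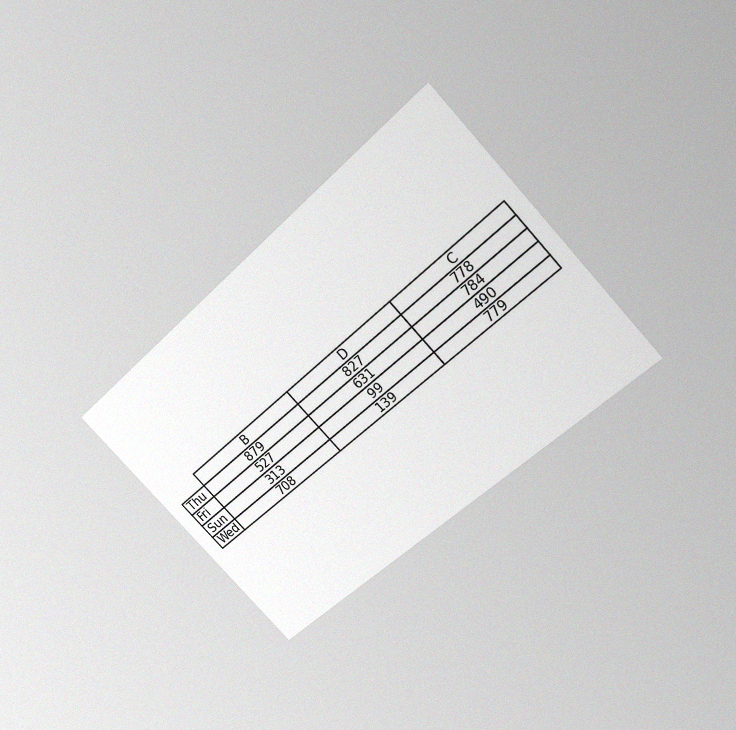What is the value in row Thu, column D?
827

The chart is tilted about 43° counter-clockwise and viewed slightly from above, with some photo noise. The (Thu, D) cell reads 827.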